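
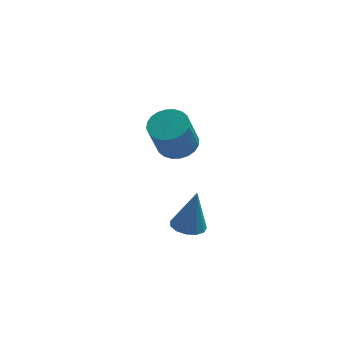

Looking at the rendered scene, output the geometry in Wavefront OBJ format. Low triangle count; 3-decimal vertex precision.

v -0.596 3.581 0.016
v 0.046 3.364 0.071
v -0.242 2.822 1.318
v -0.884 3.039 1.264
v 0.064 3.605 0.18
v -0.225 3.063 1.427
v -0.019 3.843 0.264
v -0.308 3.301 1.511
v -0.19 4.041 0.31
v -0.478 3.499 1.557
v -0.422 4.168 0.312
v -0.711 3.626 1.559
v -0.681 4.207 0.269
v -0.97 3.665 1.516
v -0.927 4.15 0.187
v -1.216 3.608 1.434
v -1.122 4.006 0.079
v -1.411 3.464 1.326
v -1.238 3.798 -0.038
v -1.526 3.256 1.209
v -1.255 3.557 -0.147
v -1.544 3.015 1.1
v -1.172 3.319 -0.231
v -1.461 2.777 1.016
v -1.002 3.121 -0.277
v -1.29 2.579 0.97
v -0.769 2.994 -0.279
v -1.058 2.452 0.968
v -0.51 2.955 -0.236
v -0.799 2.413 1.011
v -0.264 3.012 -0.154
v -0.553 2.47 1.093
v -0.069 3.156 -0.046
v -0.358 2.614 1.201
v -0.229 -0.271 -0.861
v 0.311 -0.259 -0.962
v 0.029 -0.169 0.541
v 0.215 0.035 -0.966
v -0.022 0.233 -0.936
v -0.324 0.271 -0.883
v -0.597 0.136 -0.823
v -0.753 -0.127 -0.775
v -0.743 -0.436 -0.755
v -0.57 -0.693 -0.768
v -0.288 -0.815 -0.811
v 0.012 -0.765 -0.87
v 0.235 -0.558 -0.926
f 2 1 5
f 2 5 3
f 3 5 6
f 3 6 4
f 5 1 7
f 5 7 6
f 6 7 8
f 6 8 4
f 7 1 9
f 7 9 8
f 8 9 10
f 8 10 4
f 9 1 11
f 9 11 10
f 10 11 12
f 10 12 4
f 11 1 13
f 11 13 12
f 12 13 14
f 12 14 4
f 13 1 15
f 13 15 14
f 14 15 16
f 14 16 4
f 15 1 17
f 15 17 16
f 16 17 18
f 16 18 4
f 17 1 19
f 17 19 18
f 18 19 20
f 18 20 4
f 19 1 21
f 19 21 20
f 20 21 22
f 20 22 4
f 21 1 23
f 21 23 22
f 22 23 24
f 22 24 4
f 23 1 25
f 23 25 24
f 24 25 26
f 24 26 4
f 25 1 27
f 25 27 26
f 26 27 28
f 26 28 4
f 27 1 29
f 27 29 28
f 28 29 30
f 28 30 4
f 29 1 31
f 29 31 30
f 30 31 32
f 30 32 4
f 31 1 33
f 31 33 32
f 32 33 34
f 32 34 4
f 33 1 2
f 33 2 34
f 34 2 3
f 34 3 4
f 36 35 38
f 36 38 37
f 38 35 39
f 38 39 37
f 39 35 40
f 39 40 37
f 40 35 41
f 40 41 37
f 41 35 42
f 41 42 37
f 42 35 43
f 42 43 37
f 43 35 44
f 43 44 37
f 44 35 45
f 44 45 37
f 45 35 46
f 45 46 37
f 46 35 47
f 46 47 37
f 47 35 36
f 47 36 37



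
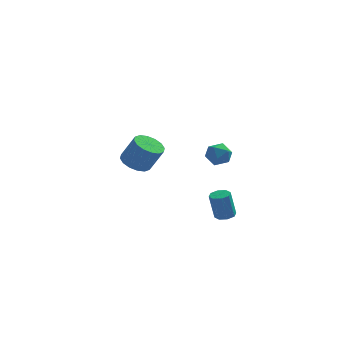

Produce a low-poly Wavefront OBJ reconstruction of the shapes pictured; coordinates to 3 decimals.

v -0.656 3.645 -3.065
v -0.155 3.008 -3.407
v 0.577 2.837 -2.017
v 0.076 3.475 -1.675
v 0.077 3.393 -3.482
v 0.809 3.222 -2.092
v 0.112 3.845 -3.445
v 0.844 3.675 -2.055
v -0.058 4.244 -3.306
v 0.674 4.074 -1.916
v -0.388 4.483 -3.103
v 0.343 4.312 -1.713
v -0.791 4.497 -2.89
v -0.059 4.326 -1.5
v -1.157 4.283 -2.723
v -0.425 4.112 -1.333
v -1.389 3.898 -2.648
v -0.657 3.727 -1.258
v -1.424 3.445 -2.685
v -0.692 3.275 -1.295
v -1.254 3.046 -2.824
v -0.522 2.876 -1.434
v -0.923 2.808 -3.027
v -0.192 2.637 -1.637
v -0.521 2.794 -3.24
v 0.211 2.623 -1.85
v 3.09 0.226 -0.982
v 3.623 0.596 -0.613
v 3.497 -0.816 -0.527
v 4.03 -0.446 -0.158
v 3.315 -0.37 0.044
v 3.064 0.274 -0.238
v 4.056 -0.494 -0.902
v 3.805 0.15 -1.184
v 4.22 0.151 -0.564
v 3.763 0.228 0.021
v 3.357 -0.448 -1.161
v 2.9 -0.371 -0.576
v 3.878 -3.2 -3.126
v 4.173 -2.764 -3.063
v 3.896 -2.784 -1.65
v 3.602 -3.22 -1.714
v 3.783 -2.679 -3.138
v 3.507 -2.699 -1.725
v 3.45 -2.899 -3.206
v 3.173 -2.919 -1.793
v 3.367 -3.295 -3.228
v 3.09 -3.316 -1.815
v 3.584 -3.636 -3.19
v 3.307 -3.656 -1.777
v 3.973 -3.721 -3.115
v 3.697 -3.741 -1.702
v 4.307 -3.501 -3.047
v 4.03 -3.521 -1.634
v 4.39 -3.104 -3.025
v 4.113 -3.125 -1.612
f 2 1 5
f 2 5 3
f 3 5 6
f 3 6 4
f 5 1 7
f 5 7 6
f 6 7 8
f 6 8 4
f 7 1 9
f 7 9 8
f 8 9 10
f 8 10 4
f 9 1 11
f 9 11 10
f 10 11 12
f 10 12 4
f 11 1 13
f 11 13 12
f 12 13 14
f 12 14 4
f 13 1 15
f 13 15 14
f 14 15 16
f 14 16 4
f 15 1 17
f 15 17 16
f 16 17 18
f 16 18 4
f 17 1 19
f 17 19 18
f 18 19 20
f 18 20 4
f 19 1 21
f 19 21 20
f 20 21 22
f 20 22 4
f 21 1 23
f 21 23 22
f 22 23 24
f 22 24 4
f 23 1 25
f 23 25 24
f 24 25 26
f 24 26 4
f 25 1 2
f 25 2 26
f 26 2 3
f 26 3 4
f 27 38 32
f 27 32 28
f 27 28 34
f 27 34 37
f 27 37 38
f 28 32 36
f 32 38 31
f 38 37 29
f 37 34 33
f 34 28 35
f 30 36 31
f 30 31 29
f 30 29 33
f 30 33 35
f 30 35 36
f 31 36 32
f 29 31 38
f 33 29 37
f 35 33 34
f 36 35 28
f 40 39 43
f 40 43 41
f 41 43 44
f 41 44 42
f 43 39 45
f 43 45 44
f 44 45 46
f 44 46 42
f 45 39 47
f 45 47 46
f 46 47 48
f 46 48 42
f 47 39 49
f 47 49 48
f 48 49 50
f 48 50 42
f 49 39 51
f 49 51 50
f 50 51 52
f 50 52 42
f 51 39 53
f 51 53 52
f 52 53 54
f 52 54 42
f 53 39 55
f 53 55 54
f 54 55 56
f 54 56 42
f 55 39 40
f 55 40 56
f 56 40 41
f 56 41 42



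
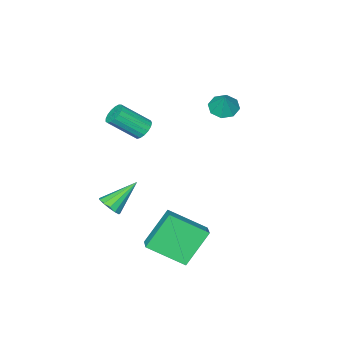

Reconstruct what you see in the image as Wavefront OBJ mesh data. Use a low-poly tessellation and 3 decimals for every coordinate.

v -3.493 0.115 1.835
v -2.961 0.521 1.475
v -3.127 0.565 2.885
v -3.464 0.809 1.527
v -3.984 0.69 1.759
v -4.216 0.234 2.035
v -4.025 -0.292 2.195
v -3.522 -0.58 2.143
v -3.002 -0.461 1.911
v -2.77 -0.005 1.634
v -0.482 -2.161 0.393
v -0.004 -1.812 0.211
v 1.061 -2.67 1.365
v 0.582 -3.019 1.547
v -0.122 -1.658 0.435
v 0.942 -2.516 1.589
v -0.324 -1.619 0.649
v 0.741 -2.477 1.804
v -0.562 -1.705 0.805
v 0.503 -2.563 1.96
v -0.781 -1.895 0.866
v 0.284 -2.753 2.021
v -0.932 -2.145 0.819
v 0.132 -3.004 1.974
v -0.98 -2.4 0.674
v 0.084 -3.258 1.829
v -0.914 -2.6 0.465
v 0.15 -3.458 1.619
v -0.749 -2.699 0.239
v 0.315 -3.557 1.394
v -0.523 -2.675 0.048
v 0.542 -3.533 1.203
v -0.288 -2.533 -0.063
v 0.777 -3.391 1.091
v -0.097 -2.306 -0.071
v 0.968 -3.164 1.084
v 0.006 -2.046 0.028
v 1.071 -2.904 1.183
v 1.357 1.708 -2.195
v 1.907 2.464 -1.814
v 0.168 3.1 -3.245
v 0.719 3.857 -2.864
v 2.661 1.583 -3.836
v 3.212 2.34 -3.455
v 1.473 2.976 -4.886
v 2.023 3.732 -4.505
v 2.034 -1.678 -3.596
v 2.476 -1.569 -3.105
v 0.606 -1.362 -2.384
v 2.412 -1.234 -3.267
v 2.229 -1.04 -3.534
v 1.983 -1.049 -3.82
v 1.754 -1.257 -4.036
v 1.613 -1.599 -4.112
v 1.606 -1.967 -4.024
v 1.735 -2.242 -3.801
v 1.959 -2.339 -3.512
v 2.206 -2.226 -3.251
v 2.399 -1.939 -3.099
f 2 1 4
f 2 4 3
f 4 1 5
f 4 5 3
f 5 1 6
f 5 6 3
f 6 1 7
f 6 7 3
f 7 1 8
f 7 8 3
f 8 1 9
f 8 9 3
f 9 1 10
f 9 10 3
f 10 1 2
f 10 2 3
f 12 11 15
f 12 15 13
f 13 15 16
f 13 16 14
f 15 11 17
f 15 17 16
f 16 17 18
f 16 18 14
f 17 11 19
f 17 19 18
f 18 19 20
f 18 20 14
f 19 11 21
f 19 21 20
f 20 21 22
f 20 22 14
f 21 11 23
f 21 23 22
f 22 23 24
f 22 24 14
f 23 11 25
f 23 25 24
f 24 25 26
f 24 26 14
f 25 11 27
f 25 27 26
f 26 27 28
f 26 28 14
f 27 11 29
f 27 29 28
f 28 29 30
f 28 30 14
f 29 11 31
f 29 31 30
f 30 31 32
f 30 32 14
f 31 11 33
f 31 33 32
f 32 33 34
f 32 34 14
f 33 11 35
f 33 35 34
f 34 35 36
f 34 36 14
f 35 11 37
f 35 37 36
f 36 37 38
f 36 38 14
f 37 11 12
f 37 12 38
f 38 12 13
f 38 13 14
f 40 42 39
f 43 40 39
f 39 42 41
f 41 43 39
f 40 46 42
f 44 40 43
f 44 46 40
f 42 46 41
f 45 43 41
f 41 46 45
f 45 44 43
f 46 44 45
f 48 47 50
f 48 50 49
f 50 47 51
f 50 51 49
f 51 47 52
f 51 52 49
f 52 47 53
f 52 53 49
f 53 47 54
f 53 54 49
f 54 47 55
f 54 55 49
f 55 47 56
f 55 56 49
f 56 47 57
f 56 57 49
f 57 47 58
f 57 58 49
f 58 47 59
f 58 59 49
f 59 47 48
f 59 48 49



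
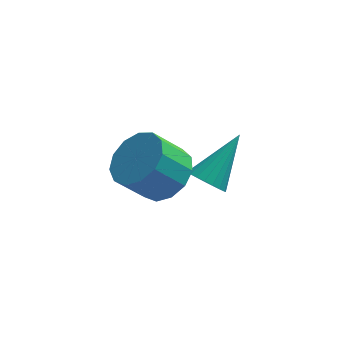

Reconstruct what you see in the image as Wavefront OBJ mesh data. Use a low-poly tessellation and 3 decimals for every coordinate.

v 2.385 1.692 -4.639
v 3.039 1.456 -4.919
v 3.435 2.988 -3.281
v 2.975 1.7 -5.102
v 2.808 1.943 -5.205
v 2.569 2.142 -5.21
v 2.297 2.264 -5.116
v 2.041 2.287 -4.94
v 1.844 2.207 -4.712
v 1.741 2.038 -4.471
v 1.749 1.81 -4.259
v 1.867 1.561 -4.113
v 2.075 1.335 -4.057
v 2.336 1.17 -4.103
v 2.606 1.096 -4.241
v 2.837 1.125 -4.448
v 2.991 1.253 -4.688
v 1.238 -0.957 -1.717
v 1.7 -0.216 -1.117
v 0.805 -0.541 -0.024
v 0.342 -1.283 -0.623
v 1.252 0.055 -1.404
v 0.357 -0.27 -0.31
v 0.799 0.005 -1.79
v -0.096 -0.32 -0.696
v 0.485 -0.351 -2.153
v -0.41 -0.677 -1.059
v 0.41 -0.9 -2.377
v -0.485 -1.225 -1.283
v 0.598 -1.467 -2.392
v -0.297 -1.792 -1.298
v 0.989 -1.872 -2.192
v 0.094 -2.197 -1.099
v 1.459 -1.987 -1.842
v 0.564 -2.312 -0.748
v 1.858 -1.775 -1.452
v 0.963 -2.1 -0.358
v 2.061 -1.303 -1.146
v 1.166 -1.628 -0.052
v 2.002 -0.722 -1.021
v 1.107 -1.047 0.072
f 2 1 4
f 2 4 3
f 4 1 5
f 4 5 3
f 5 1 6
f 5 6 3
f 6 1 7
f 6 7 3
f 7 1 8
f 7 8 3
f 8 1 9
f 8 9 3
f 9 1 10
f 9 10 3
f 10 1 11
f 10 11 3
f 11 1 12
f 11 12 3
f 12 1 13
f 12 13 3
f 13 1 14
f 13 14 3
f 14 1 15
f 14 15 3
f 15 1 16
f 15 16 3
f 16 1 17
f 16 17 3
f 17 1 2
f 17 2 3
f 19 18 22
f 19 22 20
f 20 22 23
f 20 23 21
f 22 18 24
f 22 24 23
f 23 24 25
f 23 25 21
f 24 18 26
f 24 26 25
f 25 26 27
f 25 27 21
f 26 18 28
f 26 28 27
f 27 28 29
f 27 29 21
f 28 18 30
f 28 30 29
f 29 30 31
f 29 31 21
f 30 18 32
f 30 32 31
f 31 32 33
f 31 33 21
f 32 18 34
f 32 34 33
f 33 34 35
f 33 35 21
f 34 18 36
f 34 36 35
f 35 36 37
f 35 37 21
f 36 18 38
f 36 38 37
f 37 38 39
f 37 39 21
f 38 18 40
f 38 40 39
f 39 40 41
f 39 41 21
f 40 18 19
f 40 19 41
f 41 19 20
f 41 20 21



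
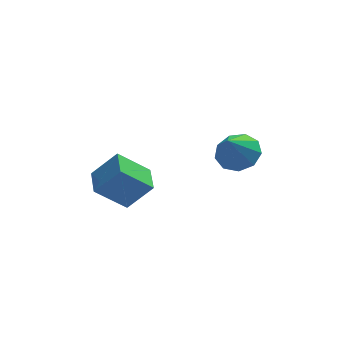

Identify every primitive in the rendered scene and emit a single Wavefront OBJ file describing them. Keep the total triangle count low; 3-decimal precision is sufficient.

v -4.912 -3.664 0.913
v -3.871 -3.755 2.071
v -4.884 -2.366 0.991
v -3.843 -2.458 2.148
v -3.617 -3.622 -0.248
v -2.576 -3.714 0.909
v -3.589 -2.325 -0.171
v -2.548 -2.416 0.987
v 0.777 -3.461 2.486
v 1.18 -2.784 3.034
v 0.223 -4.159 3.754
v 0.571 -2.605 2.867
v 0.058 -2.826 2.521
v -0.118 -3.344 2.159
v 0.124 -3.918 1.95
v 0.672 -4.277 1.991
v 1.269 -4.255 2.264
v 1.636 -3.861 2.641
v 1.6 -3.28 2.945
f 2 4 1
f 5 2 1
f 1 4 3
f 3 5 1
f 2 8 4
f 6 2 5
f 6 8 2
f 4 8 3
f 7 5 3
f 3 8 7
f 7 6 5
f 8 6 7
f 10 9 12
f 10 12 11
f 12 9 13
f 12 13 11
f 13 9 14
f 13 14 11
f 14 9 15
f 14 15 11
f 15 9 16
f 15 16 11
f 16 9 17
f 16 17 11
f 17 9 18
f 17 18 11
f 18 9 19
f 18 19 11
f 19 9 10
f 19 10 11



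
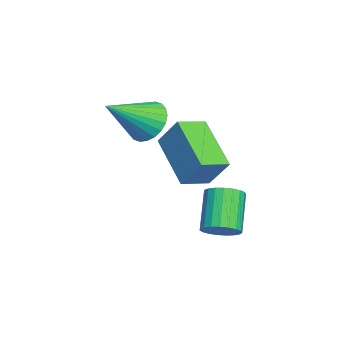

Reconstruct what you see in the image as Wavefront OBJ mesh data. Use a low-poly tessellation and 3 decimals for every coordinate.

v -4.715 -1.357 1.413
v -4.315 -0.713 2.47
v -3.165 -0.527 0.321
v -2.765 0.117 1.377
v -4.075 -2.197 1.683
v -3.675 -1.553 2.739
v -2.525 -1.367 0.59
v -2.125 -0.723 1.647
v -2.227 -0.114 -1.285
v -1.887 0.368 -0.989
v -2.974 0.437 0.142
v -3.313 -0.046 -0.155
v -2.053 0.509 -1.156
v -3.14 0.578 -0.026
v -2.248 0.542 -1.346
v -3.335 0.611 -0.215
v -2.44 0.462 -1.526
v -3.527 0.531 -0.395
v -2.595 0.282 -1.663
v -3.681 0.351 -0.532
v -2.686 0.034 -1.736
v -3.773 0.103 -0.605
v -2.697 -0.24 -1.73
v -3.784 -0.172 -0.6
v -2.628 -0.493 -1.648
v -3.715 -0.424 -0.517
v -2.489 -0.68 -1.503
v -3.576 -0.611 -0.372
v -2.304 -0.769 -1.32
v -3.391 -0.7 -0.189
v -2.107 -0.745 -1.132
v -3.193 -0.676 -0.001
v -1.929 -0.612 -0.97
v -3.016 -0.543 0.161
v -1.804 -0.393 -0.862
v -2.891 -0.324 0.269
v -1.751 -0.126 -0.828
v -2.838 -0.057 0.303
v -1.781 0.143 -0.873
v -2.868 0.212 0.258
v -4.349 -2.536 2.396
v -3.801 -1.921 2.608
v -3.391 -3.764 3.484
v -4.03 -1.889 2.846
v -4.307 -1.955 3.015
v -4.591 -2.11 3.09
v -4.838 -2.329 3.06
v -5.01 -2.58 2.928
v -5.082 -2.824 2.715
v -5.042 -3.024 2.454
v -4.896 -3.15 2.184
v -4.668 -3.183 1.946
v -4.39 -3.117 1.777
v -4.107 -2.962 1.702
v -3.86 -2.743 1.732
v -3.687 -2.492 1.864
v -3.616 -2.247 2.076
v -3.656 -2.047 2.338
f 2 4 1
f 5 2 1
f 1 4 3
f 3 5 1
f 2 8 4
f 6 2 5
f 6 8 2
f 4 8 3
f 7 5 3
f 3 8 7
f 7 6 5
f 8 6 7
f 10 9 13
f 10 13 11
f 11 13 14
f 11 14 12
f 13 9 15
f 13 15 14
f 14 15 16
f 14 16 12
f 15 9 17
f 15 17 16
f 16 17 18
f 16 18 12
f 17 9 19
f 17 19 18
f 18 19 20
f 18 20 12
f 19 9 21
f 19 21 20
f 20 21 22
f 20 22 12
f 21 9 23
f 21 23 22
f 22 23 24
f 22 24 12
f 23 9 25
f 23 25 24
f 24 25 26
f 24 26 12
f 25 9 27
f 25 27 26
f 26 27 28
f 26 28 12
f 27 9 29
f 27 29 28
f 28 29 30
f 28 30 12
f 29 9 31
f 29 31 30
f 30 31 32
f 30 32 12
f 31 9 33
f 31 33 32
f 32 33 34
f 32 34 12
f 33 9 35
f 33 35 34
f 34 35 36
f 34 36 12
f 35 9 37
f 35 37 36
f 36 37 38
f 36 38 12
f 37 9 39
f 37 39 38
f 38 39 40
f 38 40 12
f 39 9 10
f 39 10 40
f 40 10 11
f 40 11 12
f 42 41 44
f 42 44 43
f 44 41 45
f 44 45 43
f 45 41 46
f 45 46 43
f 46 41 47
f 46 47 43
f 47 41 48
f 47 48 43
f 48 41 49
f 48 49 43
f 49 41 50
f 49 50 43
f 50 41 51
f 50 51 43
f 51 41 52
f 51 52 43
f 52 41 53
f 52 53 43
f 53 41 54
f 53 54 43
f 54 41 55
f 54 55 43
f 55 41 56
f 55 56 43
f 56 41 57
f 56 57 43
f 57 41 58
f 57 58 43
f 58 41 42
f 58 42 43



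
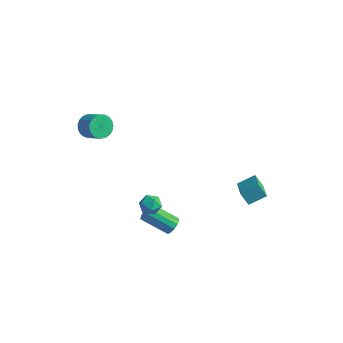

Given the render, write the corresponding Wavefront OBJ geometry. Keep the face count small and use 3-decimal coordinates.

v -0.527 -2.898 -0.329
v -0.302 -2.553 0.217
v 0.482 -2.847 -0.777
v 0.707 -2.502 -0.231
v 0.536 -3.161 -0.172
v -0.088 -3.192 0.105
v 0.268 -2.208 -0.665
v -0.356 -2.239 -0.388
v 0.189 -2.126 0.009
v 0.354 -2.715 0.314
v -0.174 -2.685 -0.874
v -0.009 -3.274 -0.569
v -4.362 -2.215 3.678
v -4.08 -2.63 3.094
v -3.135 -2.779 3.658
v -3.418 -2.365 4.242
v -3.986 -2.333 3.017
v -3.042 -2.483 3.58
v -3.958 -2.017 3.054
v -3.014 -2.166 3.617
v -4 -1.734 3.198
v -3.056 -1.883 3.762
v -4.105 -1.535 3.426
v -3.16 -1.684 3.99
v -4.254 -1.453 3.698
v -3.309 -1.603 4.261
v -4.421 -1.504 3.966
v -3.477 -1.653 4.529
v -4.579 -1.677 4.184
v -3.634 -1.826 4.748
v -4.699 -1.943 4.315
v -3.754 -2.092 4.878
v -4.761 -2.257 4.336
v -3.816 -2.406 4.899
v -4.754 -2.563 4.243
v -3.809 -2.712 4.806
v -4.679 -2.809 4.052
v -3.735 -2.958 4.616
v -4.55 -2.953 3.797
v -3.605 -3.102 4.361
v -4.388 -2.969 3.521
v -3.443 -3.118 4.085
v -4.221 -2.855 3.273
v -3.277 -3.004 3.836
v 3.144 1.229 -0.578
v 3.761 2.03 -0.073
v 2.114 2.399 -1.177
v 2.731 3.2 -0.673
v 3.649 1.3 -1.307
v 4.266 2.101 -0.803
v 2.619 2.47 -1.907
v 3.236 3.271 -1.402
v 0.615 -1.424 -2.874
v 0.982 -1.782 -2.603
v -0.328 -2.395 -1.636
v -0.695 -2.036 -1.906
v 0.98 -1.505 -2.431
v -0.33 -2.117 -1.463
v 0.862 -1.202 -2.399
v -0.448 -1.814 -1.431
v 0.666 -0.969 -2.517
v -0.644 -1.582 -1.55
v 0.453 -0.881 -2.749
v -0.857 -1.493 -1.782
v 0.292 -0.965 -3.021
v -1.018 -1.578 -2.053
v 0.233 -1.195 -3.246
v -1.077 -1.807 -2.278
v 0.296 -1.497 -3.352
v -1.014 -2.11 -2.385
v 0.46 -1.776 -3.307
v -0.85 -2.389 -2.34
v 0.673 -1.944 -3.124
v -0.637 -2.556 -2.157
v 0.868 -1.946 -2.862
v -0.442 -2.558 -1.894
f 1 12 6
f 1 6 2
f 1 2 8
f 1 8 11
f 1 11 12
f 2 6 10
f 6 12 5
f 12 11 3
f 11 8 7
f 8 2 9
f 4 10 5
f 4 5 3
f 4 3 7
f 4 7 9
f 4 9 10
f 5 10 6
f 3 5 12
f 7 3 11
f 9 7 8
f 10 9 2
f 14 13 17
f 14 17 15
f 15 17 18
f 15 18 16
f 17 13 19
f 17 19 18
f 18 19 20
f 18 20 16
f 19 13 21
f 19 21 20
f 20 21 22
f 20 22 16
f 21 13 23
f 21 23 22
f 22 23 24
f 22 24 16
f 23 13 25
f 23 25 24
f 24 25 26
f 24 26 16
f 25 13 27
f 25 27 26
f 26 27 28
f 26 28 16
f 27 13 29
f 27 29 28
f 28 29 30
f 28 30 16
f 29 13 31
f 29 31 30
f 30 31 32
f 30 32 16
f 31 13 33
f 31 33 32
f 32 33 34
f 32 34 16
f 33 13 35
f 33 35 34
f 34 35 36
f 34 36 16
f 35 13 37
f 35 37 36
f 36 37 38
f 36 38 16
f 37 13 39
f 37 39 38
f 38 39 40
f 38 40 16
f 39 13 41
f 39 41 40
f 40 41 42
f 40 42 16
f 41 13 43
f 41 43 42
f 42 43 44
f 42 44 16
f 43 13 14
f 43 14 44
f 44 14 15
f 44 15 16
f 46 48 45
f 49 46 45
f 45 48 47
f 47 49 45
f 46 52 48
f 50 46 49
f 50 52 46
f 48 52 47
f 51 49 47
f 47 52 51
f 51 50 49
f 52 50 51
f 54 53 57
f 54 57 55
f 55 57 58
f 55 58 56
f 57 53 59
f 57 59 58
f 58 59 60
f 58 60 56
f 59 53 61
f 59 61 60
f 60 61 62
f 60 62 56
f 61 53 63
f 61 63 62
f 62 63 64
f 62 64 56
f 63 53 65
f 63 65 64
f 64 65 66
f 64 66 56
f 65 53 67
f 65 67 66
f 66 67 68
f 66 68 56
f 67 53 69
f 67 69 68
f 68 69 70
f 68 70 56
f 69 53 71
f 69 71 70
f 70 71 72
f 70 72 56
f 71 53 73
f 71 73 72
f 72 73 74
f 72 74 56
f 73 53 75
f 73 75 74
f 74 75 76
f 74 76 56
f 75 53 54
f 75 54 76
f 76 54 55
f 76 55 56



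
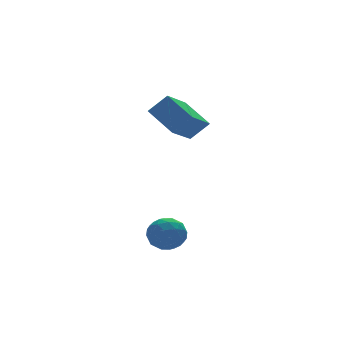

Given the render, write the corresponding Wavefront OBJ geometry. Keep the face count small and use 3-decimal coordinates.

v 1.069 0.798 2.782
v -0.124 -0.239 3.578
v 0.567 2.01 3.608
v -0.626 0.972 4.404
v 1.786 0.568 3.556
v 0.593 -0.47 4.352
v 1.284 1.779 4.382
v 0.091 0.742 5.178
v -1.655 -3.073 0.363
v -1.031 -3.269 -0.096
v -2.429 -3.791 -0.384
v -1.805 -3.987 -0.843
v -1.855 -4.266 -0.096
v -1.376 -3.822 0.366
v -2.084 -3.238 -0.846
v -1.605 -2.794 -0.384
v -1.296 -3.371 -0.843
v -1.154 -4.006 -0.38
v -2.306 -3.054 -0.1
v -2.164 -3.689 0.363
v -1.275 -3.108 0.199
v -2.185 -3.952 -0.679
v -2.214 -4.116 -0.24
v -1.847 -4.231 -0.509
v -1.478 -3.433 0.47
v -1.111 -3.548 0.201
v -1.595 -4.134 0.201
v -2.349 -3.512 -0.681
v -1.982 -3.627 -0.95
v -1.613 -2.829 0.029
v -1.246 -2.944 -0.24
v -1.865 -2.926 -0.681
v -1.064 -3.283 -0.51
v -1.519 -3.705 -0.949
v -1.683 -3.265 -0.951
v -1.402 -3.004 -0.679
v -0.981 -3.656 -0.238
v -1.436 -4.078 -0.676
v -1.465 -4.242 -0.237
v -1.184 -3.982 0.034
v -1.136 -3.716 -0.677
v -2.024 -2.982 0.196
v -2.479 -3.404 -0.242
v -2.276 -3.078 -0.514
v -1.995 -2.818 -0.243
v -1.941 -3.355 0.469
v -2.396 -3.777 0.03
v -2.058 -4.056 0.199
v -1.777 -3.795 0.471
v -2.324 -3.344 0.197
f 2 4 1
f 5 2 1
f 1 4 3
f 3 5 1
f 2 8 4
f 6 2 5
f 6 8 2
f 4 8 3
f 7 5 3
f 3 8 7
f 7 6 5
f 8 6 7
f 9 46 25
f 46 20 49
f 25 49 14
f 46 49 25
f 9 25 21
f 25 14 26
f 21 26 10
f 25 26 21
f 9 21 30
f 21 10 31
f 30 31 16
f 21 31 30
f 9 30 42
f 30 16 45
f 42 45 19
f 30 45 42
f 9 42 46
f 42 19 50
f 46 50 20
f 42 50 46
f 10 26 37
f 26 14 40
f 37 40 18
f 26 40 37
f 14 49 27
f 49 20 48
f 27 48 13
f 49 48 27
f 20 50 47
f 50 19 43
f 47 43 11
f 50 43 47
f 19 45 44
f 45 16 32
f 44 32 15
f 45 32 44
f 16 31 36
f 31 10 33
f 36 33 17
f 31 33 36
f 12 38 24
f 38 18 39
f 24 39 13
f 38 39 24
f 12 24 22
f 24 13 23
f 22 23 11
f 24 23 22
f 12 22 29
f 22 11 28
f 29 28 15
f 22 28 29
f 12 29 34
f 29 15 35
f 34 35 17
f 29 35 34
f 12 34 38
f 34 17 41
f 38 41 18
f 34 41 38
f 13 39 27
f 39 18 40
f 27 40 14
f 39 40 27
f 11 23 47
f 23 13 48
f 47 48 20
f 23 48 47
f 15 28 44
f 28 11 43
f 44 43 19
f 28 43 44
f 17 35 36
f 35 15 32
f 36 32 16
f 35 32 36
f 18 41 37
f 41 17 33
f 37 33 10
f 41 33 37



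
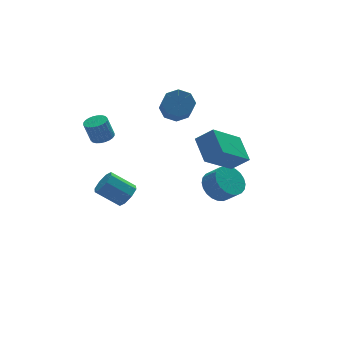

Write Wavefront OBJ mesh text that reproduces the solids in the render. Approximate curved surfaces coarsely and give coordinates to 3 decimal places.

v 1.091 -0.231 -2.959
v 1.726 -0.533 -3.598
v 2.164 -1.172 -2.859
v 1.529 -0.869 -2.221
v 1.904 -0.242 -3.451
v 2.342 -0.881 -2.713
v 1.957 0.05 -3.23
v 2.395 -0.589 -2.492
v 1.879 0.3 -2.967
v 2.317 -0.339 -2.229
v 1.681 0.469 -2.703
v 2.119 -0.17 -1.965
v 1.393 0.531 -2.479
v 1.831 -0.108 -1.74
v 1.059 0.478 -2.327
v 1.497 -0.161 -1.589
v 0.73 0.316 -2.271
v 1.168 -0.323 -1.533
v 0.456 0.072 -2.321
v 0.894 -0.567 -1.582
v 0.278 -0.219 -2.467
v 0.716 -0.858 -1.729
v 0.225 -0.511 -2.688
v 0.663 -1.15 -1.95
v 0.303 -0.761 -2.951
v 0.741 -1.4 -2.213
v 0.501 -0.93 -3.215
v 0.939 -1.569 -2.477
v 0.789 -0.992 -3.44
v 1.227 -1.631 -2.701
v 1.123 -0.939 -3.591
v 1.561 -1.578 -2.853
v 1.452 -0.777 -3.647
v 1.89 -1.416 -2.909
v -3.821 2.579 0.231
v -3.319 2.256 0.4
v -3.658 2.339 1.559
v -4.159 2.661 1.389
v -3.235 2.482 0.409
v -3.573 2.565 1.567
v -3.239 2.723 0.39
v -3.578 2.806 1.549
v -3.333 2.943 0.347
v -3.671 3.025 1.506
v -3.5 3.106 0.287
v -3.838 3.189 1.445
v -3.716 3.19 0.217
v -4.055 3.272 1.376
v -3.949 3.18 0.15
v -4.287 3.263 1.309
v -4.161 3.079 0.095
v -4.5 3.162 1.254
v -4.322 2.901 0.061
v -4.661 2.984 1.22
v -4.407 2.675 0.053
v -4.745 2.758 1.211
v -4.402 2.434 0.071
v -4.741 2.517 1.23
v -4.309 2.215 0.114
v -4.647 2.297 1.273
v -4.142 2.051 0.175
v -4.48 2.134 1.333
v -3.925 1.968 0.244
v -4.264 2.05 1.403
v -3.693 1.977 0.311
v -4.031 2.06 1.47
v -3.48 2.078 0.366
v -3.819 2.161 1.525
v -2.606 2.394 -4.298
v -2.077 2.625 -3.834
v -3.166 3.236 -2.898
v -3.694 3.006 -3.362
v -2.201 3.01 -4.23
v -3.29 3.622 -3.294
v -2.562 3.035 -4.665
v -3.65 3.646 -3.73
v -2.948 2.684 -4.886
v -4.037 3.296 -3.95
v -3.134 2.164 -4.762
v -4.223 2.775 -3.826
v -3.01 1.778 -4.366
v -4.099 2.39 -3.43
v -2.65 1.754 -3.93
v -3.738 2.365 -2.995
v -2.263 2.104 -3.71
v -3.352 2.716 -2.774
v -0.019 2.297 1.585
v 0.399 1.728 1.112
v 0.078 0.653 2.123
v -0.341 1.223 2.595
v 0.784 2.022 1.547
v 0.462 0.947 2.558
v 0.698 2.477 2.004
v 0.376 1.402 3.015
v 0.192 2.827 2.215
v -0.13 1.752 3.226
v -0.438 2.867 2.057
v -0.759 1.792 3.068
v -0.822 2.573 1.622
v -1.144 1.498 2.633
v -0.736 2.118 1.165
v -1.058 1.043 2.176
v -0.23 1.768 0.954
v -0.552 0.693 1.965
v -0.561 -4.482 2.458
v -0.458 -3.147 3.199
v -1.285 -4.025 1.736
v -1.183 -2.691 2.478
v 1.103 -3.889 1.162
v 1.205 -2.555 1.904
v 0.378 -3.433 0.441
v 0.481 -2.098 1.182
f 2 1 5
f 2 5 3
f 3 5 6
f 3 6 4
f 5 1 7
f 5 7 6
f 6 7 8
f 6 8 4
f 7 1 9
f 7 9 8
f 8 9 10
f 8 10 4
f 9 1 11
f 9 11 10
f 10 11 12
f 10 12 4
f 11 1 13
f 11 13 12
f 12 13 14
f 12 14 4
f 13 1 15
f 13 15 14
f 14 15 16
f 14 16 4
f 15 1 17
f 15 17 16
f 16 17 18
f 16 18 4
f 17 1 19
f 17 19 18
f 18 19 20
f 18 20 4
f 19 1 21
f 19 21 20
f 20 21 22
f 20 22 4
f 21 1 23
f 21 23 22
f 22 23 24
f 22 24 4
f 23 1 25
f 23 25 24
f 24 25 26
f 24 26 4
f 25 1 27
f 25 27 26
f 26 27 28
f 26 28 4
f 27 1 29
f 27 29 28
f 28 29 30
f 28 30 4
f 29 1 31
f 29 31 30
f 30 31 32
f 30 32 4
f 31 1 33
f 31 33 32
f 32 33 34
f 32 34 4
f 33 1 2
f 33 2 34
f 34 2 3
f 34 3 4
f 36 35 39
f 36 39 37
f 37 39 40
f 37 40 38
f 39 35 41
f 39 41 40
f 40 41 42
f 40 42 38
f 41 35 43
f 41 43 42
f 42 43 44
f 42 44 38
f 43 35 45
f 43 45 44
f 44 45 46
f 44 46 38
f 45 35 47
f 45 47 46
f 46 47 48
f 46 48 38
f 47 35 49
f 47 49 48
f 48 49 50
f 48 50 38
f 49 35 51
f 49 51 50
f 50 51 52
f 50 52 38
f 51 35 53
f 51 53 52
f 52 53 54
f 52 54 38
f 53 35 55
f 53 55 54
f 54 55 56
f 54 56 38
f 55 35 57
f 55 57 56
f 56 57 58
f 56 58 38
f 57 35 59
f 57 59 58
f 58 59 60
f 58 60 38
f 59 35 61
f 59 61 60
f 60 61 62
f 60 62 38
f 61 35 63
f 61 63 62
f 62 63 64
f 62 64 38
f 63 35 65
f 63 65 64
f 64 65 66
f 64 66 38
f 65 35 67
f 65 67 66
f 66 67 68
f 66 68 38
f 67 35 36
f 67 36 68
f 68 36 37
f 68 37 38
f 70 69 73
f 70 73 71
f 71 73 74
f 71 74 72
f 73 69 75
f 73 75 74
f 74 75 76
f 74 76 72
f 75 69 77
f 75 77 76
f 76 77 78
f 76 78 72
f 77 69 79
f 77 79 78
f 78 79 80
f 78 80 72
f 79 69 81
f 79 81 80
f 80 81 82
f 80 82 72
f 81 69 83
f 81 83 82
f 82 83 84
f 82 84 72
f 83 69 85
f 83 85 84
f 84 85 86
f 84 86 72
f 85 69 70
f 85 70 86
f 86 70 71
f 86 71 72
f 88 87 91
f 88 91 89
f 89 91 92
f 89 92 90
f 91 87 93
f 91 93 92
f 92 93 94
f 92 94 90
f 93 87 95
f 93 95 94
f 94 95 96
f 94 96 90
f 95 87 97
f 95 97 96
f 96 97 98
f 96 98 90
f 97 87 99
f 97 99 98
f 98 99 100
f 98 100 90
f 99 87 101
f 99 101 100
f 100 101 102
f 100 102 90
f 101 87 103
f 101 103 102
f 102 103 104
f 102 104 90
f 103 87 88
f 103 88 104
f 104 88 89
f 104 89 90
f 106 108 105
f 109 106 105
f 105 108 107
f 107 109 105
f 106 112 108
f 110 106 109
f 110 112 106
f 108 112 107
f 111 109 107
f 107 112 111
f 111 110 109
f 112 110 111



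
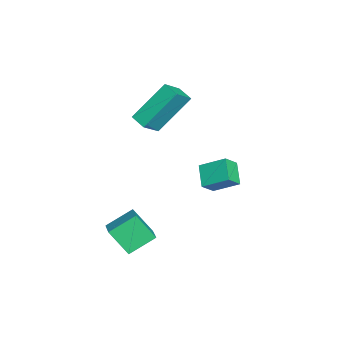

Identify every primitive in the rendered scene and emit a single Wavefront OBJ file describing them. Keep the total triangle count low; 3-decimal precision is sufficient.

v -4.276 -1.515 2.78
v -3.553 -2.055 3.524
v -4.952 -0.214 4.38
v -4.228 -0.754 5.124
v -3.692 -0.986 2.596
v -2.968 -1.526 3.34
v -4.367 0.315 4.196
v -3.644 -0.225 4.94
v -0.438 1.319 2.78
v -0.243 2.363 3.401
v 0.456 1.487 2.217
v 0.652 2.53 2.838
v 0.008 0.89 3.362
v 0.204 1.933 3.983
v 0.903 1.057 2.799
v 1.098 2.101 3.42
v 0.592 -2.751 -0.044
v 0.086 -1.711 0.613
v 0.85 -1.94 -1.13
v 0.344 -0.9 -0.474
v 1.516 -2.54 0.334
v 1.01 -1.5 0.99
v 1.774 -1.729 -0.753
v 1.268 -0.689 -0.096
f 2 4 1
f 5 2 1
f 1 4 3
f 3 5 1
f 2 8 4
f 6 2 5
f 6 8 2
f 4 8 3
f 7 5 3
f 3 8 7
f 7 6 5
f 8 6 7
f 10 12 9
f 13 10 9
f 9 12 11
f 11 13 9
f 10 16 12
f 14 10 13
f 14 16 10
f 12 16 11
f 15 13 11
f 11 16 15
f 15 14 13
f 16 14 15
f 18 20 17
f 21 18 17
f 17 20 19
f 19 21 17
f 18 24 20
f 22 18 21
f 22 24 18
f 20 24 19
f 23 21 19
f 19 24 23
f 23 22 21
f 24 22 23



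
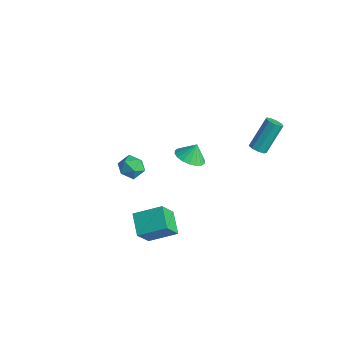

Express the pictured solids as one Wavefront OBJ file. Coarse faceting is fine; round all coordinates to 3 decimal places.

v -0.459 -2.843 2.377
v 0.271 -3.21 2.309
v -1.051 -4.03 2.431
v -0.321 -4.397 2.363
v -0.512 -3.987 3.047
v -0.146 -3.254 3.014
v -0.634 -3.986 1.726
v -0.268 -3.253 1.693
v 0.163 -3.917 1.907
v 0.239 -3.917 2.723
v -1.019 -3.323 2.017
v -0.943 -3.323 2.833
v -3.293 2.99 -3.618
v -2.61 2.362 -3.336
v -3.227 3.49 -2.662
v -2.38 2.679 -3.517
v -2.33 3.057 -3.718
v -2.471 3.423 -3.9
v -2.775 3.702 -4.025
v -3.182 3.841 -4.07
v -3.61 3.811 -4.025
v -3.975 3.619 -3.9
v -4.206 3.302 -3.718
v -4.255 2.923 -3.517
v -4.114 2.558 -3.336
v -3.81 2.278 -3.21
v -3.403 2.139 -3.165
v -2.975 2.169 -3.21
v 1.722 -4.201 -2.353
v 1.916 -5.139 -0.961
v 0.566 -3.572 -1.768
v 0.76 -4.511 -0.376
v 2.74 -2.969 -1.664
v 2.934 -3.908 -0.272
v 1.584 -2.341 -1.079
v 1.778 -3.279 0.313
v 2.98 2.456 2.625
v 3.516 2.417 2.684
v 3.435 3.686 4.254
v 2.9 3.724 4.195
v 3.434 2.695 2.455
v 3.353 3.964 4.025
v 3.139 2.861 2.306
v 3.058 4.13 3.876
v 2.771 2.838 2.306
v 2.69 4.106 3.876
v 2.5 2.635 2.455
v 2.419 3.904 4.025
v 2.454 2.349 2.684
v 2.374 3.617 4.254
v 2.655 2.113 2.885
v 2.574 3.381 4.455
v 3.007 2.037 2.965
v 2.927 3.305 4.535
v 3.348 2.157 2.885
v 3.267 3.426 4.455
f 1 12 6
f 1 6 2
f 1 2 8
f 1 8 11
f 1 11 12
f 2 6 10
f 6 12 5
f 12 11 3
f 11 8 7
f 8 2 9
f 4 10 5
f 4 5 3
f 4 3 7
f 4 7 9
f 4 9 10
f 5 10 6
f 3 5 12
f 7 3 11
f 9 7 8
f 10 9 2
f 14 13 16
f 14 16 15
f 16 13 17
f 16 17 15
f 17 13 18
f 17 18 15
f 18 13 19
f 18 19 15
f 19 13 20
f 19 20 15
f 20 13 21
f 20 21 15
f 21 13 22
f 21 22 15
f 22 13 23
f 22 23 15
f 23 13 24
f 23 24 15
f 24 13 25
f 24 25 15
f 25 13 26
f 25 26 15
f 26 13 27
f 26 27 15
f 27 13 28
f 27 28 15
f 28 13 14
f 28 14 15
f 30 32 29
f 33 30 29
f 29 32 31
f 31 33 29
f 30 36 32
f 34 30 33
f 34 36 30
f 32 36 31
f 35 33 31
f 31 36 35
f 35 34 33
f 36 34 35
f 38 37 41
f 38 41 39
f 39 41 42
f 39 42 40
f 41 37 43
f 41 43 42
f 42 43 44
f 42 44 40
f 43 37 45
f 43 45 44
f 44 45 46
f 44 46 40
f 45 37 47
f 45 47 46
f 46 47 48
f 46 48 40
f 47 37 49
f 47 49 48
f 48 49 50
f 48 50 40
f 49 37 51
f 49 51 50
f 50 51 52
f 50 52 40
f 51 37 53
f 51 53 52
f 52 53 54
f 52 54 40
f 53 37 55
f 53 55 54
f 54 55 56
f 54 56 40
f 55 37 38
f 55 38 56
f 56 38 39
f 56 39 40



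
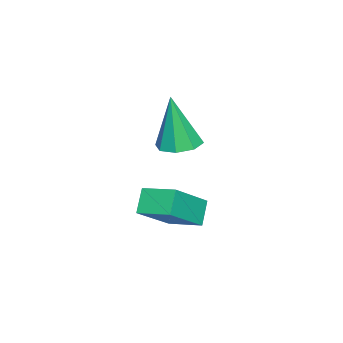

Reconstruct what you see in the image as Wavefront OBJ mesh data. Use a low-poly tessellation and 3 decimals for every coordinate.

v 1.33 -3.697 2.175
v 1.707 -3.113 2.254
v 1.35 -3.963 4.025
v 1.179 -3.021 2.273
v 0.74 -3.325 2.234
v 0.646 -3.847 2.16
v 0.953 -4.282 2.095
v 1.48 -4.374 2.076
v 1.92 -4.07 2.115
v 2.014 -3.547 2.189
v 2.158 -3.709 -0.666
v 1.574 -3.772 0.002
v 2.351 -2.629 -0.396
v 1.767 -2.692 0.272
v 3.393 -4.188 0.368
v 2.809 -4.251 1.036
v 3.586 -3.108 0.638
v 3.002 -3.171 1.306
f 2 1 4
f 2 4 3
f 4 1 5
f 4 5 3
f 5 1 6
f 5 6 3
f 6 1 7
f 6 7 3
f 7 1 8
f 7 8 3
f 8 1 9
f 8 9 3
f 9 1 10
f 9 10 3
f 10 1 2
f 10 2 3
f 12 14 11
f 15 12 11
f 11 14 13
f 13 15 11
f 12 18 14
f 16 12 15
f 16 18 12
f 14 18 13
f 17 15 13
f 13 18 17
f 17 16 15
f 18 16 17



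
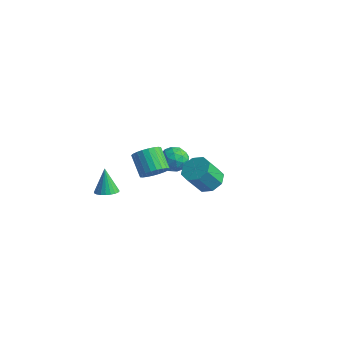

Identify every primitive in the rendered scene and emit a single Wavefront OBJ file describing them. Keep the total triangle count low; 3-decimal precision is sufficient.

v -1.575 -0.451 -2.487
v -1.105 0.066 -2.189
v -2.054 0.449 -1.355
v -2.525 -0.069 -1.653
v -1.233 0.222 -2.406
v -2.182 0.605 -1.572
v -1.413 0.276 -2.636
v -2.362 0.659 -1.802
v -1.617 0.219 -2.842
v -2.567 0.602 -2.009
v -1.816 0.06 -2.995
v -2.765 0.443 -2.161
v -1.977 -0.177 -3.071
v -2.927 0.206 -2.237
v -2.078 -0.455 -3.057
v -3.027 -0.073 -2.223
v -2.102 -0.734 -2.957
v -3.051 -0.351 -2.123
v -2.046 -0.969 -2.785
v -2.995 -0.586 -1.951
v -1.918 -1.125 -2.568
v -2.867 -0.742 -1.734
v -1.738 -1.179 -2.338
v -2.687 -0.796 -1.504
v -1.533 -1.122 -2.131
v -2.483 -0.739 -1.298
v -1.335 -0.963 -1.979
v -2.284 -0.58 -1.145
v -1.173 -0.726 -1.903
v -2.123 -0.343 -1.069
v -1.073 -0.447 -1.917
v -2.022 -0.065 -1.083
v -1.049 -0.169 -2.017
v -1.998 0.214 -1.183
v 3.948 -2.577 1.167
v 4.664 -2.559 1.309
v 4.468 -3.284 2.394
v 3.752 -3.303 2.253
v 4.388 -2.133 1.544
v 4.193 -2.858 2.629
v 3.855 -1.968 1.558
v 3.659 -2.693 2.643
v 3.376 -2.159 1.344
v 3.18 -2.885 2.429
v 3.232 -2.596 1.026
v 3.036 -3.321 2.111
v 3.507 -3.022 0.791
v 3.312 -3.747 1.876
v 4.041 -3.187 0.777
v 3.845 -3.912 1.862
v 4.52 -2.995 0.991
v 4.324 -3.721 2.076
v -1.862 1.568 -2.845
v -1.297 1.614 -2.312
v -2.143 0.406 -2.448
v -1.578 0.452 -1.915
v -2.217 0.891 -1.845
v -2.043 1.609 -2.09
v -1.397 0.411 -2.67
v -1.223 1.129 -2.915
v -1.01 0.899 -2.203
v -1.517 1.196 -1.693
v -1.923 0.824 -3.067
v -2.43 1.121 -2.557
v -1.555 1.693 -2.613
v -1.885 0.327 -2.147
v -2.26 0.586 -2.106
v -1.929 0.612 -1.792
v -1.993 1.69 -2.483
v -1.662 1.717 -2.169
v -2.202 1.292 -1.895
v -1.778 0.303 -2.591
v -1.447 0.33 -2.277
v -1.511 1.408 -2.968
v -1.18 1.434 -2.654
v -1.238 0.728 -2.865
v -1.054 1.299 -2.236
v -1.22 0.617 -2.003
v -1.113 0.592 -2.447
v -1.011 1.014 -2.591
v -1.352 1.474 -1.936
v -1.517 0.791 -1.703
v -1.893 1.049 -1.662
v -1.791 1.471 -1.806
v -1.183 1.054 -1.872
v -1.923 1.229 -3.057
v -2.088 0.546 -2.824
v -1.649 0.549 -2.954
v -1.547 0.971 -3.098
v -2.22 1.403 -2.757
v -2.386 0.721 -2.524
v -2.429 1.006 -2.169
v -2.327 1.428 -2.313
v -2.257 0.966 -2.888
v -1.111 -4.068 -1.565
v -0.744 -4.482 -1.36
v -1.509 -3.792 -0.295
v -0.608 -4.296 -1.358
v -0.548 -4.076 -1.388
v -0.575 -3.854 -1.444
v -0.683 -3.665 -1.519
v -0.856 -3.538 -1.601
v -1.068 -3.491 -1.678
v -1.286 -3.532 -1.737
v -1.478 -3.655 -1.77
v -1.614 -3.84 -1.773
v -1.674 -4.061 -1.743
v -1.647 -4.282 -1.687
v -1.539 -4.471 -1.612
v -1.366 -4.599 -1.53
v -1.154 -4.646 -1.453
v -0.936 -4.605 -1.394
f 2 1 5
f 2 5 3
f 3 5 6
f 3 6 4
f 5 1 7
f 5 7 6
f 6 7 8
f 6 8 4
f 7 1 9
f 7 9 8
f 8 9 10
f 8 10 4
f 9 1 11
f 9 11 10
f 10 11 12
f 10 12 4
f 11 1 13
f 11 13 12
f 12 13 14
f 12 14 4
f 13 1 15
f 13 15 14
f 14 15 16
f 14 16 4
f 15 1 17
f 15 17 16
f 16 17 18
f 16 18 4
f 17 1 19
f 17 19 18
f 18 19 20
f 18 20 4
f 19 1 21
f 19 21 20
f 20 21 22
f 20 22 4
f 21 1 23
f 21 23 22
f 22 23 24
f 22 24 4
f 23 1 25
f 23 25 24
f 24 25 26
f 24 26 4
f 25 1 27
f 25 27 26
f 26 27 28
f 26 28 4
f 27 1 29
f 27 29 28
f 28 29 30
f 28 30 4
f 29 1 31
f 29 31 30
f 30 31 32
f 30 32 4
f 31 1 33
f 31 33 32
f 32 33 34
f 32 34 4
f 33 1 2
f 33 2 34
f 34 2 3
f 34 3 4
f 36 35 39
f 36 39 37
f 37 39 40
f 37 40 38
f 39 35 41
f 39 41 40
f 40 41 42
f 40 42 38
f 41 35 43
f 41 43 42
f 42 43 44
f 42 44 38
f 43 35 45
f 43 45 44
f 44 45 46
f 44 46 38
f 45 35 47
f 45 47 46
f 46 47 48
f 46 48 38
f 47 35 49
f 47 49 48
f 48 49 50
f 48 50 38
f 49 35 51
f 49 51 50
f 50 51 52
f 50 52 38
f 51 35 36
f 51 36 52
f 52 36 37
f 52 37 38
f 53 90 69
f 90 64 93
f 69 93 58
f 90 93 69
f 53 69 65
f 69 58 70
f 65 70 54
f 69 70 65
f 53 65 74
f 65 54 75
f 74 75 60
f 65 75 74
f 53 74 86
f 74 60 89
f 86 89 63
f 74 89 86
f 53 86 90
f 86 63 94
f 90 94 64
f 86 94 90
f 54 70 81
f 70 58 84
f 81 84 62
f 70 84 81
f 58 93 71
f 93 64 92
f 71 92 57
f 93 92 71
f 64 94 91
f 94 63 87
f 91 87 55
f 94 87 91
f 63 89 88
f 89 60 76
f 88 76 59
f 89 76 88
f 60 75 80
f 75 54 77
f 80 77 61
f 75 77 80
f 56 82 68
f 82 62 83
f 68 83 57
f 82 83 68
f 56 68 66
f 68 57 67
f 66 67 55
f 68 67 66
f 56 66 73
f 66 55 72
f 73 72 59
f 66 72 73
f 56 73 78
f 73 59 79
f 78 79 61
f 73 79 78
f 56 78 82
f 78 61 85
f 82 85 62
f 78 85 82
f 57 83 71
f 83 62 84
f 71 84 58
f 83 84 71
f 55 67 91
f 67 57 92
f 91 92 64
f 67 92 91
f 59 72 88
f 72 55 87
f 88 87 63
f 72 87 88
f 61 79 80
f 79 59 76
f 80 76 60
f 79 76 80
f 62 85 81
f 85 61 77
f 81 77 54
f 85 77 81
f 96 95 98
f 96 98 97
f 98 95 99
f 98 99 97
f 99 95 100
f 99 100 97
f 100 95 101
f 100 101 97
f 101 95 102
f 101 102 97
f 102 95 103
f 102 103 97
f 103 95 104
f 103 104 97
f 104 95 105
f 104 105 97
f 105 95 106
f 105 106 97
f 106 95 107
f 106 107 97
f 107 95 108
f 107 108 97
f 108 95 109
f 108 109 97
f 109 95 110
f 109 110 97
f 110 95 111
f 110 111 97
f 111 95 112
f 111 112 97
f 112 95 96
f 112 96 97



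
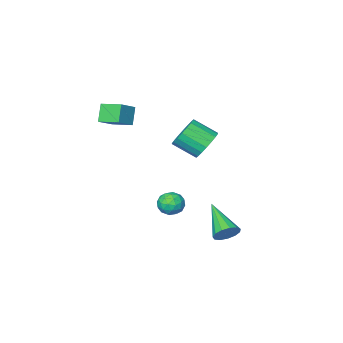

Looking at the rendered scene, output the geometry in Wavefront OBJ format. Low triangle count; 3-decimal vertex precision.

v -0.515 3.185 -1.784
v -0.074 3.397 -1.284
v -0.865 1.435 -0.736
v -0.431 3.53 -1.181
v -0.815 3.553 -1.27
v -1.103 3.46 -1.522
v -1.205 3.279 -1.857
v -1.088 3.069 -2.17
v -0.789 2.895 -2.36
v -0.403 2.814 -2.367
v -0.053 2.85 -2.189
v 0.151 2.993 -1.883
v 0.143 3.197 -1.545
v 0.835 0.927 -0.517
v 1.313 0.382 -0.499
v 0.047 0.218 -1.021
v 0.525 -0.327 -1.003
v 0.238 -0.075 -0.386
v 0.725 0.363 -0.074
v 0.635 0.237 -1.446
v 1.122 0.675 -1.134
v 1.19 -0.044 -1.072
v 0.945 -0.237 -0.417
v 0.415 0.837 -1.103
v 0.17 0.644 -0.448
v 1.143 0.717 -0.464
v 0.217 -0.117 -1.056
v 0.048 0.031 -0.694
v 0.329 -0.289 -0.683
v 0.797 0.706 -0.214
v 1.079 0.386 -0.203
v 0.447 0.117 -0.137
v 0.281 0.214 -1.317
v 0.563 -0.106 -1.306
v 1.031 0.889 -0.837
v 1.312 0.569 -0.826
v 0.913 0.483 -1.383
v 1.352 0.146 -0.79
v 0.889 -0.271 -1.086
v 0.953 0.06 -1.347
v 1.239 0.318 -1.163
v 1.208 0.033 -0.405
v 0.745 -0.384 -0.701
v 0.576 -0.236 -0.339
v 0.862 0.021 -0.156
v 1.135 -0.218 -0.742
v 0.615 0.984 -0.819
v 0.152 0.567 -1.115
v 0.498 0.579 -1.364
v 0.784 0.836 -1.181
v 0.471 0.871 -0.434
v 0.008 0.454 -0.73
v 0.121 0.282 -0.357
v 0.407 0.54 -0.173
v 0.225 0.818 -0.778
v -1.646 -0.072 2.332
v -1.143 0.61 2.663
v -0.37 -0.326 3.418
v -0.874 -1.008 3.088
v -1.443 0.581 2.933
v -0.67 -0.356 3.689
v -1.784 0.422 3.085
v -1.011 -0.515 3.84
v -2.097 0.165 3.087
v -1.324 -0.772 3.842
v -2.321 -0.139 2.94
v -1.548 -1.075 3.695
v -2.411 -0.429 2.672
v -1.639 -1.365 3.427
v -2.35 -0.648 2.337
v -1.577 -1.585 3.093
v -2.15 -0.754 2.002
v -1.377 -1.69 2.757
v -1.85 -0.724 1.731
v -1.077 -1.661 2.487
v -1.509 -0.565 1.58
v -0.736 -1.502 2.335
v -1.196 -0.308 1.578
v -0.423 -1.245 2.333
v -0.972 -0.005 1.725
v -0.199 -0.941 2.48
v -0.881 0.285 1.993
v -0.109 -0.651 2.748
v -0.943 0.505 2.327
v -0.17 -0.432 3.083
v 1.227 -4.004 2.901
v 0.797 -4.43 3.819
v 0.731 -2.933 3.165
v 0.301 -3.359 4.084
v 2.199 -3.701 3.496
v 1.769 -4.127 4.415
v 1.703 -2.63 3.761
v 1.273 -3.056 4.679
f 2 1 4
f 2 4 3
f 4 1 5
f 4 5 3
f 5 1 6
f 5 6 3
f 6 1 7
f 6 7 3
f 7 1 8
f 7 8 3
f 8 1 9
f 8 9 3
f 9 1 10
f 9 10 3
f 10 1 11
f 10 11 3
f 11 1 12
f 11 12 3
f 12 1 13
f 12 13 3
f 13 1 2
f 13 2 3
f 14 51 30
f 51 25 54
f 30 54 19
f 51 54 30
f 14 30 26
f 30 19 31
f 26 31 15
f 30 31 26
f 14 26 35
f 26 15 36
f 35 36 21
f 26 36 35
f 14 35 47
f 35 21 50
f 47 50 24
f 35 50 47
f 14 47 51
f 47 24 55
f 51 55 25
f 47 55 51
f 15 31 42
f 31 19 45
f 42 45 23
f 31 45 42
f 19 54 32
f 54 25 53
f 32 53 18
f 54 53 32
f 25 55 52
f 55 24 48
f 52 48 16
f 55 48 52
f 24 50 49
f 50 21 37
f 49 37 20
f 50 37 49
f 21 36 41
f 36 15 38
f 41 38 22
f 36 38 41
f 17 43 29
f 43 23 44
f 29 44 18
f 43 44 29
f 17 29 27
f 29 18 28
f 27 28 16
f 29 28 27
f 17 27 34
f 27 16 33
f 34 33 20
f 27 33 34
f 17 34 39
f 34 20 40
f 39 40 22
f 34 40 39
f 17 39 43
f 39 22 46
f 43 46 23
f 39 46 43
f 18 44 32
f 44 23 45
f 32 45 19
f 44 45 32
f 16 28 52
f 28 18 53
f 52 53 25
f 28 53 52
f 20 33 49
f 33 16 48
f 49 48 24
f 33 48 49
f 22 40 41
f 40 20 37
f 41 37 21
f 40 37 41
f 23 46 42
f 46 22 38
f 42 38 15
f 46 38 42
f 57 56 60
f 57 60 58
f 58 60 61
f 58 61 59
f 60 56 62
f 60 62 61
f 61 62 63
f 61 63 59
f 62 56 64
f 62 64 63
f 63 64 65
f 63 65 59
f 64 56 66
f 64 66 65
f 65 66 67
f 65 67 59
f 66 56 68
f 66 68 67
f 67 68 69
f 67 69 59
f 68 56 70
f 68 70 69
f 69 70 71
f 69 71 59
f 70 56 72
f 70 72 71
f 71 72 73
f 71 73 59
f 72 56 74
f 72 74 73
f 73 74 75
f 73 75 59
f 74 56 76
f 74 76 75
f 75 76 77
f 75 77 59
f 76 56 78
f 76 78 77
f 77 78 79
f 77 79 59
f 78 56 80
f 78 80 79
f 79 80 81
f 79 81 59
f 80 56 82
f 80 82 81
f 81 82 83
f 81 83 59
f 82 56 84
f 82 84 83
f 83 84 85
f 83 85 59
f 84 56 57
f 84 57 85
f 85 57 58
f 85 58 59
f 87 89 86
f 90 87 86
f 86 89 88
f 88 90 86
f 87 93 89
f 91 87 90
f 91 93 87
f 89 93 88
f 92 90 88
f 88 93 92
f 92 91 90
f 93 91 92



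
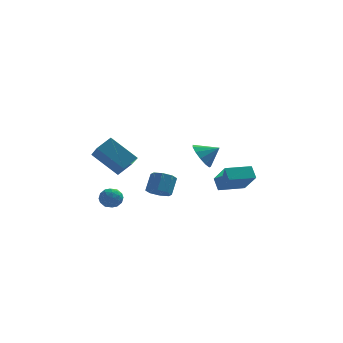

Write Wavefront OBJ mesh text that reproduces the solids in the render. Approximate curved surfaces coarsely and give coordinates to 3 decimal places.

v 0.792 1.331 2.452
v 1.218 1.74 1.786
v 1.728 1.329 3.048
v 1.032 2.103 2.078
v 0.771 2.22 2.49
v 0.516 2.056 2.889
v 0.349 1.661 3.149
v 0.322 1.162 3.189
v 0.445 0.717 2.994
v 0.678 0.466 2.627
v 0.947 0.491 2.204
v 1.167 0.782 1.861
v 1.268 1.248 1.704
v -3.762 0.381 -0.298
v -3.32 0.003 0.061
v -4.6 -0.223 0.099
v -4.158 -0.601 0.458
v -4.268 0.052 0.629
v -3.75 0.425 0.384
v -4.17 -0.645 -0.224
v -3.652 -0.272 -0.469
v -3.572 -0.631 0.107
v -3.632 -0.2 0.634
v -4.288 -0.02 -0.474
v -4.348 0.411 0.053
v -3.468 0.245 -0.153
v -4.452 -0.465 0.313
v -4.517 -0.081 0.414
v -4.257 -0.303 0.625
v -3.72 0.493 0.037
v -3.461 0.271 0.248
v -4.017 0.299 0.582
v -4.459 -0.491 -0.088
v -4.2 -0.713 0.123
v -3.663 0.083 -0.465
v -3.403 -0.139 -0.254
v -3.903 -0.519 -0.422
v -3.356 -0.35 0.085
v -3.848 -0.705 0.318
v -3.855 -0.73 -0.083
v -3.551 -0.511 -0.227
v -3.391 -0.097 0.395
v -3.884 -0.452 0.628
v -3.948 -0.068 0.729
v -3.644 0.151 0.584
v -3.539 -0.469 0.421
v -4.036 0.232 -0.468
v -4.529 -0.123 -0.235
v -4.276 -0.371 -0.424
v -3.972 -0.152 -0.569
v -4.072 0.485 -0.158
v -4.564 0.13 0.075
v -4.369 0.291 0.387
v -4.065 0.51 0.243
v -4.381 0.249 -0.261
v 1.77 2.931 -0.734
v 2.294 1.897 0.468
v 1.571 3.536 -0.127
v 2.095 2.502 1.075
v 3.245 3.538 -0.855
v 3.769 2.504 0.347
v 3.046 4.143 -0.248
v 3.57 3.109 0.954
v -1.572 -3.004 1.677
v -1.061 -2.745 1.31
v -0.778 -2.077 2.176
v -1.288 -2.336 2.543
v -1.504 -2.479 1.25
v -1.221 -1.811 2.116
v -1.987 -2.521 1.44
v -1.704 -1.852 2.306
v -2.227 -2.845 1.769
v -1.943 -2.177 2.635
v -2.082 -3.263 2.044
v -1.799 -2.595 2.91
v -1.639 -3.529 2.104
v -1.356 -2.861 2.97
v -1.156 -3.488 1.914
v -0.873 -2.819 2.78
v -0.917 -3.163 1.585
v -0.633 -2.495 2.451
v -4.634 -2.37 4.551
v -3.929 -1.821 5.063
v -4.925 -1.129 3.618
v -4.22 -0.579 4.13
v -3.3 -2.961 3.35
v -2.595 -2.411 3.862
v -3.591 -1.719 2.417
v -2.886 -1.17 2.929
f 2 1 4
f 2 4 3
f 4 1 5
f 4 5 3
f 5 1 6
f 5 6 3
f 6 1 7
f 6 7 3
f 7 1 8
f 7 8 3
f 8 1 9
f 8 9 3
f 9 1 10
f 9 10 3
f 10 1 11
f 10 11 3
f 11 1 12
f 11 12 3
f 12 1 13
f 12 13 3
f 13 1 2
f 13 2 3
f 14 51 30
f 51 25 54
f 30 54 19
f 51 54 30
f 14 30 26
f 30 19 31
f 26 31 15
f 30 31 26
f 14 26 35
f 26 15 36
f 35 36 21
f 26 36 35
f 14 35 47
f 35 21 50
f 47 50 24
f 35 50 47
f 14 47 51
f 47 24 55
f 51 55 25
f 47 55 51
f 15 31 42
f 31 19 45
f 42 45 23
f 31 45 42
f 19 54 32
f 54 25 53
f 32 53 18
f 54 53 32
f 25 55 52
f 55 24 48
f 52 48 16
f 55 48 52
f 24 50 49
f 50 21 37
f 49 37 20
f 50 37 49
f 21 36 41
f 36 15 38
f 41 38 22
f 36 38 41
f 17 43 29
f 43 23 44
f 29 44 18
f 43 44 29
f 17 29 27
f 29 18 28
f 27 28 16
f 29 28 27
f 17 27 34
f 27 16 33
f 34 33 20
f 27 33 34
f 17 34 39
f 34 20 40
f 39 40 22
f 34 40 39
f 17 39 43
f 39 22 46
f 43 46 23
f 39 46 43
f 18 44 32
f 44 23 45
f 32 45 19
f 44 45 32
f 16 28 52
f 28 18 53
f 52 53 25
f 28 53 52
f 20 33 49
f 33 16 48
f 49 48 24
f 33 48 49
f 22 40 41
f 40 20 37
f 41 37 21
f 40 37 41
f 23 46 42
f 46 22 38
f 42 38 15
f 46 38 42
f 57 59 56
f 60 57 56
f 56 59 58
f 58 60 56
f 57 63 59
f 61 57 60
f 61 63 57
f 59 63 58
f 62 60 58
f 58 63 62
f 62 61 60
f 63 61 62
f 65 64 68
f 65 68 66
f 66 68 69
f 66 69 67
f 68 64 70
f 68 70 69
f 69 70 71
f 69 71 67
f 70 64 72
f 70 72 71
f 71 72 73
f 71 73 67
f 72 64 74
f 72 74 73
f 73 74 75
f 73 75 67
f 74 64 76
f 74 76 75
f 75 76 77
f 75 77 67
f 76 64 78
f 76 78 77
f 77 78 79
f 77 79 67
f 78 64 80
f 78 80 79
f 79 80 81
f 79 81 67
f 80 64 65
f 80 65 81
f 81 65 66
f 81 66 67
f 83 85 82
f 86 83 82
f 82 85 84
f 84 86 82
f 83 89 85
f 87 83 86
f 87 89 83
f 85 89 84
f 88 86 84
f 84 89 88
f 88 87 86
f 89 87 88



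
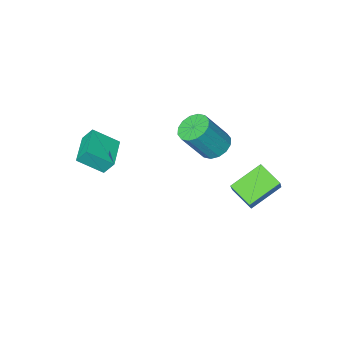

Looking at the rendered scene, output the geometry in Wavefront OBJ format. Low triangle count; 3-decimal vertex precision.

v -1.442 0.761 2.083
v -3.102 0.738 2.922
v -1.767 1.944 1.472
v -3.426 1.921 2.312
v -0.774 1.639 3.428
v -2.433 1.616 4.268
v -1.098 2.822 2.818
v -2.758 2.799 3.657
v -2.269 -2.164 2.777
v -1.584 -2.461 2.293
v -0.465 -2.692 4.019
v -1.151 -2.396 4.503
v -1.525 -2.004 2.316
v -0.406 -2.236 4.042
v -1.666 -1.591 2.463
v -0.547 -1.822 4.189
v -1.968 -1.331 2.693
v -0.849 -1.562 4.42
v -2.351 -1.294 2.947
v -1.233 -1.526 4.673
v -2.712 -1.491 3.154
v -1.594 -1.722 4.881
v -2.955 -1.868 3.261
v -1.836 -2.099 4.987
v -3.014 -2.324 3.238
v -1.895 -2.556 4.964
v -2.873 -2.738 3.091
v -1.754 -2.969 4.817
v -2.571 -2.998 2.86
v -1.452 -3.229 4.587
v -2.187 -3.034 2.607
v -1.069 -3.266 4.333
v -1.826 -2.838 2.399
v -0.708 -3.069 4.126
v 3.437 -5.071 3.646
v 3.065 -4.687 4.431
v 2.356 -4.353 2.781
v 1.983 -3.969 3.566
v 4.477 -3.711 3.474
v 4.104 -3.327 4.259
v 3.395 -2.993 2.609
v 3.023 -2.609 3.394
f 2 4 1
f 5 2 1
f 1 4 3
f 3 5 1
f 2 8 4
f 6 2 5
f 6 8 2
f 4 8 3
f 7 5 3
f 3 8 7
f 7 6 5
f 8 6 7
f 10 9 13
f 10 13 11
f 11 13 14
f 11 14 12
f 13 9 15
f 13 15 14
f 14 15 16
f 14 16 12
f 15 9 17
f 15 17 16
f 16 17 18
f 16 18 12
f 17 9 19
f 17 19 18
f 18 19 20
f 18 20 12
f 19 9 21
f 19 21 20
f 20 21 22
f 20 22 12
f 21 9 23
f 21 23 22
f 22 23 24
f 22 24 12
f 23 9 25
f 23 25 24
f 24 25 26
f 24 26 12
f 25 9 27
f 25 27 26
f 26 27 28
f 26 28 12
f 27 9 29
f 27 29 28
f 28 29 30
f 28 30 12
f 29 9 31
f 29 31 30
f 30 31 32
f 30 32 12
f 31 9 33
f 31 33 32
f 32 33 34
f 32 34 12
f 33 9 10
f 33 10 34
f 34 10 11
f 34 11 12
f 36 38 35
f 39 36 35
f 35 38 37
f 37 39 35
f 36 42 38
f 40 36 39
f 40 42 36
f 38 42 37
f 41 39 37
f 37 42 41
f 41 40 39
f 42 40 41



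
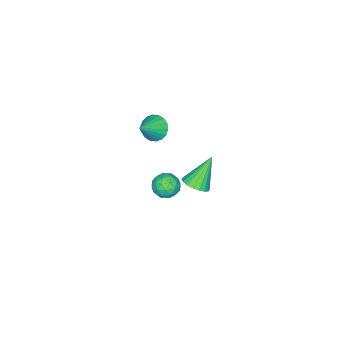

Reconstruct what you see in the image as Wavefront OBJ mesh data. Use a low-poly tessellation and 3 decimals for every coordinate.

v -0.688 -1.201 -2.308
v -0.116 -1.126 -2.816
v -0.964 -2.314 -2.784
v -0.392 -2.239 -3.292
v -0.234 -2.332 -2.546
v -0.063 -1.644 -2.252
v -1.017 -1.796 -3.348
v -0.846 -1.108 -3.054
v -0.32 -1.493 -3.458
v 0.164 -1.825 -2.963
v -1.244 -1.615 -2.637
v -0.76 -1.947 -2.142
v -0.378 -1.066 -2.52
v -0.702 -2.374 -3.08
v -0.609 -2.429 -2.642
v -0.273 -2.385 -2.94
v -0.347 -1.37 -2.189
v -0.011 -1.326 -2.487
v -0.08 -2.035 -2.329
v -1.069 -2.114 -3.113
v -0.733 -2.07 -3.411
v -0.807 -1.055 -2.66
v -0.471 -1.011 -2.958
v -1 -1.405 -3.271
v -0.162 -1.237 -3.196
v -0.324 -1.892 -3.476
v -0.691 -1.631 -3.509
v -0.59 -1.227 -3.336
v 0.123 -1.432 -2.905
v -0.04 -2.087 -3.185
v 0.054 -2.142 -2.747
v 0.154 -1.737 -2.574
v 0.003 -1.648 -3.282
v -1.04 -1.353 -2.415
v -1.203 -2.008 -2.695
v -1.234 -1.703 -3.026
v -1.134 -1.298 -2.853
v -0.756 -1.548 -2.124
v -0.918 -2.203 -2.404
v -0.49 -2.213 -2.264
v -0.389 -1.809 -2.091
v -1.083 -1.792 -2.318
v 1.155 -1.124 3.563
v 1.535 -0.741 3.071
v 2.245 -1.156 4.377
v 1.403 -0.509 3.257
v 1.222 -0.399 3.503
v 1.028 -0.433 3.761
v 0.859 -0.603 3.981
v 0.749 -0.877 4.117
v 0.719 -1.199 4.144
v 0.776 -1.506 4.055
v 0.908 -1.738 3.87
v 1.089 -1.848 3.623
v 1.283 -1.814 3.365
v 1.452 -1.644 3.146
v 1.562 -1.37 3.009
v 1.592 -1.048 2.983
v 0.822 0.991 0.157
v 1.27 1.505 0.388
v -0.182 1.209 1.623
v 1.055 1.67 0.216
v 0.794 1.7 0.033
v 0.539 1.589 -0.126
v 0.339 1.36 -0.229
v 0.235 1.058 -0.255
v 0.248 0.743 -0.199
v 0.374 0.477 -0.073
v 0.589 0.312 0.098
v 0.85 0.282 0.282
v 1.106 0.393 0.44
v 1.305 0.622 0.543
v 1.409 0.924 0.569
v 1.396 1.239 0.514
f 1 38 17
f 38 12 41
f 17 41 6
f 38 41 17
f 1 17 13
f 17 6 18
f 13 18 2
f 17 18 13
f 1 13 22
f 13 2 23
f 22 23 8
f 13 23 22
f 1 22 34
f 22 8 37
f 34 37 11
f 22 37 34
f 1 34 38
f 34 11 42
f 38 42 12
f 34 42 38
f 2 18 29
f 18 6 32
f 29 32 10
f 18 32 29
f 6 41 19
f 41 12 40
f 19 40 5
f 41 40 19
f 12 42 39
f 42 11 35
f 39 35 3
f 42 35 39
f 11 37 36
f 37 8 24
f 36 24 7
f 37 24 36
f 8 23 28
f 23 2 25
f 28 25 9
f 23 25 28
f 4 30 16
f 30 10 31
f 16 31 5
f 30 31 16
f 4 16 14
f 16 5 15
f 14 15 3
f 16 15 14
f 4 14 21
f 14 3 20
f 21 20 7
f 14 20 21
f 4 21 26
f 21 7 27
f 26 27 9
f 21 27 26
f 4 26 30
f 26 9 33
f 30 33 10
f 26 33 30
f 5 31 19
f 31 10 32
f 19 32 6
f 31 32 19
f 3 15 39
f 15 5 40
f 39 40 12
f 15 40 39
f 7 20 36
f 20 3 35
f 36 35 11
f 20 35 36
f 9 27 28
f 27 7 24
f 28 24 8
f 27 24 28
f 10 33 29
f 33 9 25
f 29 25 2
f 33 25 29
f 44 43 46
f 44 46 45
f 46 43 47
f 46 47 45
f 47 43 48
f 47 48 45
f 48 43 49
f 48 49 45
f 49 43 50
f 49 50 45
f 50 43 51
f 50 51 45
f 51 43 52
f 51 52 45
f 52 43 53
f 52 53 45
f 53 43 54
f 53 54 45
f 54 43 55
f 54 55 45
f 55 43 56
f 55 56 45
f 56 43 57
f 56 57 45
f 57 43 58
f 57 58 45
f 58 43 44
f 58 44 45
f 60 59 62
f 60 62 61
f 62 59 63
f 62 63 61
f 63 59 64
f 63 64 61
f 64 59 65
f 64 65 61
f 65 59 66
f 65 66 61
f 66 59 67
f 66 67 61
f 67 59 68
f 67 68 61
f 68 59 69
f 68 69 61
f 69 59 70
f 69 70 61
f 70 59 71
f 70 71 61
f 71 59 72
f 71 72 61
f 72 59 73
f 72 73 61
f 73 59 74
f 73 74 61
f 74 59 60
f 74 60 61



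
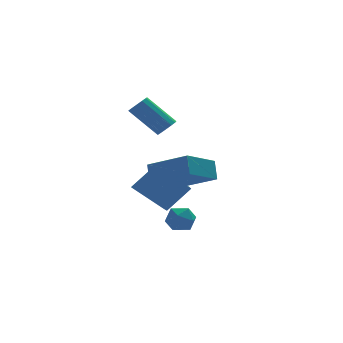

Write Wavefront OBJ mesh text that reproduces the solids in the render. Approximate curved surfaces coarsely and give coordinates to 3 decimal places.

v 1.396 3.28 -1.67
v 0.889 2.052 -1.042
v 2.58 3.404 -0.471
v 2.073 2.175 0.157
v 2.607 2.225 -2.757
v 2.1 0.996 -2.129
v 3.791 2.348 -1.558
v 3.284 1.12 -0.93
v 2.237 -2.369 1.157
v 2.318 -1.766 2.025
v 0.889 -0.906 0.266
v 0.97 -0.303 1.134
v 3.77 -1.437 0.366
v 3.851 -0.834 1.234
v 2.422 0.026 -0.525
v 2.503 0.629 0.343
v 1.172 -2.695 -1.141
v 1.805 -2.707 -0.746
v 1.295 -3.873 -1.374
v 1.928 -3.885 -0.979
v 1.274 -3.785 -0.633
v 1.198 -3.057 -0.489
v 1.902 -3.523 -1.631
v 1.826 -2.795 -1.487
v 2.256 -3.219 -1.049
v 1.868 -3.381 -0.432
v 1.232 -3.199 -1.688
v 0.844 -3.361 -1.071
v 2.304 1.196 2.705
v 2.738 1.508 2.902
v 1.61 2.237 4.232
v 1.176 1.924 4.035
v 2.591 1.687 2.68
v 1.463 2.416 4.009
v 2.354 1.71 2.465
v 1.225 2.439 3.795
v 2.1 1.57 2.327
v 0.972 2.299 3.657
v 1.911 1.311 2.309
v 0.783 2.039 3.638
v 1.847 1.015 2.416
v 0.719 1.744 3.746
v 1.928 0.777 2.616
v 0.8 1.505 3.946
v 2.129 0.671 2.844
v 1 1.4 4.173
v 2.385 0.733 3.027
v 1.257 1.461 4.357
v 2.615 0.941 3.109
v 1.487 1.669 4.439
v 2.747 1.23 3.062
v 1.619 1.958 4.392
f 2 4 1
f 5 2 1
f 1 4 3
f 3 5 1
f 2 8 4
f 6 2 5
f 6 8 2
f 4 8 3
f 7 5 3
f 3 8 7
f 7 6 5
f 8 6 7
f 10 12 9
f 13 10 9
f 9 12 11
f 11 13 9
f 10 16 12
f 14 10 13
f 14 16 10
f 12 16 11
f 15 13 11
f 11 16 15
f 15 14 13
f 16 14 15
f 17 28 22
f 17 22 18
f 17 18 24
f 17 24 27
f 17 27 28
f 18 22 26
f 22 28 21
f 28 27 19
f 27 24 23
f 24 18 25
f 20 26 21
f 20 21 19
f 20 19 23
f 20 23 25
f 20 25 26
f 21 26 22
f 19 21 28
f 23 19 27
f 25 23 24
f 26 25 18
f 30 29 33
f 30 33 31
f 31 33 34
f 31 34 32
f 33 29 35
f 33 35 34
f 34 35 36
f 34 36 32
f 35 29 37
f 35 37 36
f 36 37 38
f 36 38 32
f 37 29 39
f 37 39 38
f 38 39 40
f 38 40 32
f 39 29 41
f 39 41 40
f 40 41 42
f 40 42 32
f 41 29 43
f 41 43 42
f 42 43 44
f 42 44 32
f 43 29 45
f 43 45 44
f 44 45 46
f 44 46 32
f 45 29 47
f 45 47 46
f 46 47 48
f 46 48 32
f 47 29 49
f 47 49 48
f 48 49 50
f 48 50 32
f 49 29 51
f 49 51 50
f 50 51 52
f 50 52 32
f 51 29 30
f 51 30 52
f 52 30 31
f 52 31 32



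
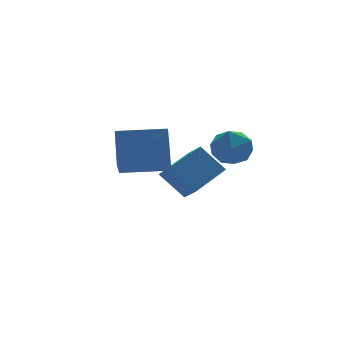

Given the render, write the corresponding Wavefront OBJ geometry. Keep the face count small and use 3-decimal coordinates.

v 1.379 3.45 -3.391
v 1.406 2.458 -2.698
v 0.551 4.311 -2.126
v 0.577 3.319 -1.433
v 3.243 4.061 -2.587
v 3.269 3.069 -1.894
v 2.414 4.922 -1.322
v 2.441 3.93 -0.629
v 0.038 -1.272 1.57
v 0.439 -0.705 0.767
v 1.561 -2.035 1.793
v 1.962 -1.468 0.99
v 1.7 -0.988 1.9
v 0.759 -0.516 1.762
v 1.241 -2.224 0.798
v 0.3 -1.752 0.66
v 1.183 -1.294 0.29
v 1.467 -0.53 0.97
v 0.533 -2.21 1.59
v 0.817 -1.446 2.27
v -2.697 1.666 -0.541
v -3.583 0.06 0.618
v -2.327 2.588 1.019
v -3.214 0.983 2.179
v -0.746 0.677 -0.419
v -1.633 -0.928 0.741
v -0.377 1.6 1.142
v -1.263 -0.006 2.301
f 2 4 1
f 5 2 1
f 1 4 3
f 3 5 1
f 2 8 4
f 6 2 5
f 6 8 2
f 4 8 3
f 7 5 3
f 3 8 7
f 7 6 5
f 8 6 7
f 9 20 14
f 9 14 10
f 9 10 16
f 9 16 19
f 9 19 20
f 10 14 18
f 14 20 13
f 20 19 11
f 19 16 15
f 16 10 17
f 12 18 13
f 12 13 11
f 12 11 15
f 12 15 17
f 12 17 18
f 13 18 14
f 11 13 20
f 15 11 19
f 17 15 16
f 18 17 10
f 22 24 21
f 25 22 21
f 21 24 23
f 23 25 21
f 22 28 24
f 26 22 25
f 26 28 22
f 24 28 23
f 27 25 23
f 23 28 27
f 27 26 25
f 28 26 27



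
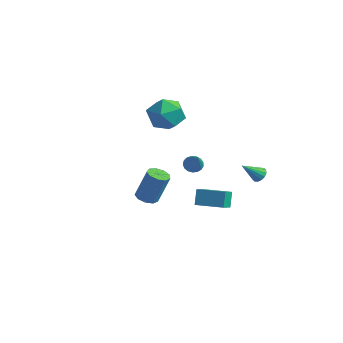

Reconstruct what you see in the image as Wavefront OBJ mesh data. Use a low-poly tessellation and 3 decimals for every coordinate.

v 0.481 1.311 -4.141
v 0.185 1.798 -3.224
v 0.222 2.21 -4.702
v -0.073 2.697 -3.784
v 2.093 1.903 -3.936
v 1.798 2.39 -3.018
v 1.835 2.802 -4.496
v 1.539 3.289 -3.579
v 2.535 4.476 -2.279
v 3.041 4.343 -2.147
v 2.025 3.524 -1.281
v 2.976 4.555 -1.978
v 2.792 4.747 -1.889
v 2.54 4.865 -1.904
v 2.286 4.88 -2.02
v 2.098 4.786 -2.205
v 2.028 4.609 -2.41
v 2.093 4.397 -2.58
v 2.277 4.206 -2.669
v 2.529 4.087 -2.653
v 2.783 4.072 -2.537
v 2.971 4.166 -2.352
v 1.512 -3.747 -0.481
v 1.912 -4.282 -0.442
v 2.369 -3.808 1.341
v 1.968 -3.273 1.301
v 2.148 -3.921 -0.598
v 2.605 -3.448 1.184
v 2.085 -3.479 -0.7
v 2.542 -3.005 1.083
v 1.755 -3.162 -0.699
v 2.211 -2.688 1.083
v 1.31 -3.118 -0.597
v 1.767 -2.645 1.186
v 0.96 -3.369 -0.44
v 1.417 -2.895 1.342
v 0.868 -3.797 -0.303
v 1.325 -3.323 1.479
v 1.077 -4.201 -0.249
v 1.534 -3.727 1.533
v 1.49 -4.393 -0.304
v 1.946 -3.919 1.478
v -1.311 3.209 -2.451
v -0.851 3.573 -2.58
v -0.189 2.311 -0.989
v -0.998 3.716 -2.379
v -1.217 3.743 -2.195
v -1.457 3.648 -2.069
v -1.664 3.452 -2.031
v -1.789 3.201 -2.089
v -1.805 2.951 -2.231
v -1.708 2.761 -2.422
v -1.52 2.673 -2.62
v -1.283 2.708 -2.78
v -1.053 2.858 -2.864
v -0.882 3.088 -2.854
v -0.809 3.346 -2.751
v -2.973 1.975 2.594
v -2.382 2.513 1.646
v -1.478 0.647 2.774
v -0.887 1.185 1.826
v -0.999 1.784 2.906
v -1.923 2.604 2.796
v -1.937 0.556 1.624
v -2.861 1.376 1.514
v -1.741 1.636 1.047
v -1.162 2.395 1.839
v -2.698 0.765 2.581
v -2.119 1.524 3.373
f 2 4 1
f 5 2 1
f 1 4 3
f 3 5 1
f 2 8 4
f 6 2 5
f 6 8 2
f 4 8 3
f 7 5 3
f 3 8 7
f 7 6 5
f 8 6 7
f 10 9 12
f 10 12 11
f 12 9 13
f 12 13 11
f 13 9 14
f 13 14 11
f 14 9 15
f 14 15 11
f 15 9 16
f 15 16 11
f 16 9 17
f 16 17 11
f 17 9 18
f 17 18 11
f 18 9 19
f 18 19 11
f 19 9 20
f 19 20 11
f 20 9 21
f 20 21 11
f 21 9 22
f 21 22 11
f 22 9 10
f 22 10 11
f 24 23 27
f 24 27 25
f 25 27 28
f 25 28 26
f 27 23 29
f 27 29 28
f 28 29 30
f 28 30 26
f 29 23 31
f 29 31 30
f 30 31 32
f 30 32 26
f 31 23 33
f 31 33 32
f 32 33 34
f 32 34 26
f 33 23 35
f 33 35 34
f 34 35 36
f 34 36 26
f 35 23 37
f 35 37 36
f 36 37 38
f 36 38 26
f 37 23 39
f 37 39 38
f 38 39 40
f 38 40 26
f 39 23 41
f 39 41 40
f 40 41 42
f 40 42 26
f 41 23 24
f 41 24 42
f 42 24 25
f 42 25 26
f 44 43 46
f 44 46 45
f 46 43 47
f 46 47 45
f 47 43 48
f 47 48 45
f 48 43 49
f 48 49 45
f 49 43 50
f 49 50 45
f 50 43 51
f 50 51 45
f 51 43 52
f 51 52 45
f 52 43 53
f 52 53 45
f 53 43 54
f 53 54 45
f 54 43 55
f 54 55 45
f 55 43 56
f 55 56 45
f 56 43 57
f 56 57 45
f 57 43 44
f 57 44 45
f 58 69 63
f 58 63 59
f 58 59 65
f 58 65 68
f 58 68 69
f 59 63 67
f 63 69 62
f 69 68 60
f 68 65 64
f 65 59 66
f 61 67 62
f 61 62 60
f 61 60 64
f 61 64 66
f 61 66 67
f 62 67 63
f 60 62 69
f 64 60 68
f 66 64 65
f 67 66 59



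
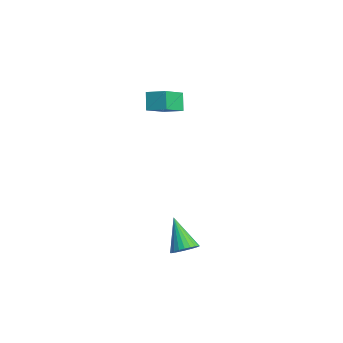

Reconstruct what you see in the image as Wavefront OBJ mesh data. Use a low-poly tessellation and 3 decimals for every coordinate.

v -3.13 -0.293 0.43
v -2.371 -1.427 1.267
v -3.683 -0.079 1.223
v -2.924 -1.212 2.06
v -2.456 0.372 0.72
v -1.697 -0.761 1.557
v -3.009 0.587 1.513
v -2.25 -0.547 2.35
v 2.56 -1.698 -4.444
v 2.97 -1.404 -4.034
v 1.34 -1.702 -3.216
v 2.859 -1.204 -4.144
v 2.702 -1.08 -4.3
v 2.523 -1.049 -4.477
v 2.35 -1.118 -4.65
v 2.209 -1.274 -4.79
v 2.121 -1.495 -4.879
v 2.1 -1.747 -4.901
v 2.149 -1.991 -4.853
v 2.26 -2.191 -4.743
v 2.417 -2.315 -4.587
v 2.596 -2.346 -4.41
v 2.769 -2.277 -4.238
v 2.91 -2.121 -4.097
v 2.998 -1.9 -4.009
v 3.019 -1.648 -3.987
f 2 4 1
f 5 2 1
f 1 4 3
f 3 5 1
f 2 8 4
f 6 2 5
f 6 8 2
f 4 8 3
f 7 5 3
f 3 8 7
f 7 6 5
f 8 6 7
f 10 9 12
f 10 12 11
f 12 9 13
f 12 13 11
f 13 9 14
f 13 14 11
f 14 9 15
f 14 15 11
f 15 9 16
f 15 16 11
f 16 9 17
f 16 17 11
f 17 9 18
f 17 18 11
f 18 9 19
f 18 19 11
f 19 9 20
f 19 20 11
f 20 9 21
f 20 21 11
f 21 9 22
f 21 22 11
f 22 9 23
f 22 23 11
f 23 9 24
f 23 24 11
f 24 9 25
f 24 25 11
f 25 9 26
f 25 26 11
f 26 9 10
f 26 10 11

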